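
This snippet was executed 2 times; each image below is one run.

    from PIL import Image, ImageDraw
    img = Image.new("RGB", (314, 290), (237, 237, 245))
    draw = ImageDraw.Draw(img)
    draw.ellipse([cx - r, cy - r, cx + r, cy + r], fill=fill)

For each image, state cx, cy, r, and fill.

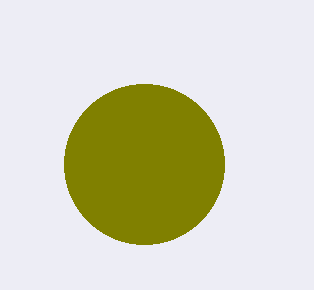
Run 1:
cx = 144, cy = 164, r = 80, fill = 'olive'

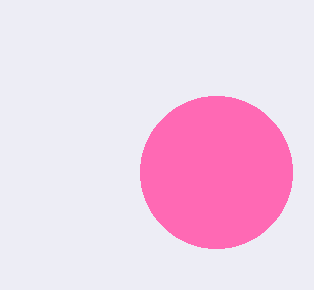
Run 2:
cx = 216, cy = 172, r = 76, fill = 'hotpink'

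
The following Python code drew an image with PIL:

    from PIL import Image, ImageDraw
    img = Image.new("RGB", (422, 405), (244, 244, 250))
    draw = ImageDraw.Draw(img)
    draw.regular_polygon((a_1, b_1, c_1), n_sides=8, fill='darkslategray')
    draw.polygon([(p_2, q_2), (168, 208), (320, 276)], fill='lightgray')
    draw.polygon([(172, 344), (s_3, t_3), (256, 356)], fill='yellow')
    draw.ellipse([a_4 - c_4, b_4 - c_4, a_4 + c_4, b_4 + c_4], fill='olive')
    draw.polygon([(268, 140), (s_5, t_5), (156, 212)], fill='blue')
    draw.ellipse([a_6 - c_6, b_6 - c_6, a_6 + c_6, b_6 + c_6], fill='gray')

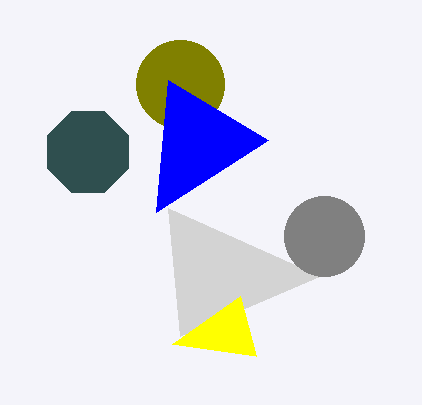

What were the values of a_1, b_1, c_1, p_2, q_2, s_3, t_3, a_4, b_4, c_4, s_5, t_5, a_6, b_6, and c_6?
a_1 = 88; b_1 = 152; c_1 = 44; p_2 = 180; q_2 = 336; s_3 = 240; t_3 = 296; a_4 = 180; b_4 = 84; c_4 = 44; s_5 = 168; t_5 = 80; a_6 = 324; b_6 = 236; c_6 = 40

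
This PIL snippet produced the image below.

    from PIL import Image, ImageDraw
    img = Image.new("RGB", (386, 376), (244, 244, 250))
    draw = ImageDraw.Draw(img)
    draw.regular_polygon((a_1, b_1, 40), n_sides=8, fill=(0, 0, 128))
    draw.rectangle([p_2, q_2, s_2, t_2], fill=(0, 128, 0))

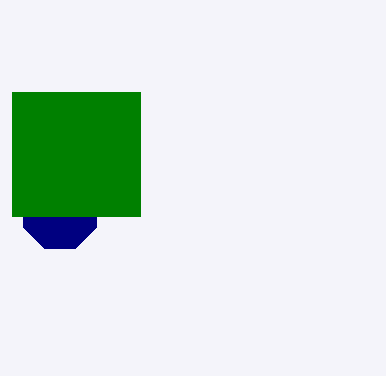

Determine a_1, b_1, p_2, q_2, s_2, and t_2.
a_1 = 60
b_1 = 212
p_2 = 12
q_2 = 92
s_2 = 140
t_2 = 216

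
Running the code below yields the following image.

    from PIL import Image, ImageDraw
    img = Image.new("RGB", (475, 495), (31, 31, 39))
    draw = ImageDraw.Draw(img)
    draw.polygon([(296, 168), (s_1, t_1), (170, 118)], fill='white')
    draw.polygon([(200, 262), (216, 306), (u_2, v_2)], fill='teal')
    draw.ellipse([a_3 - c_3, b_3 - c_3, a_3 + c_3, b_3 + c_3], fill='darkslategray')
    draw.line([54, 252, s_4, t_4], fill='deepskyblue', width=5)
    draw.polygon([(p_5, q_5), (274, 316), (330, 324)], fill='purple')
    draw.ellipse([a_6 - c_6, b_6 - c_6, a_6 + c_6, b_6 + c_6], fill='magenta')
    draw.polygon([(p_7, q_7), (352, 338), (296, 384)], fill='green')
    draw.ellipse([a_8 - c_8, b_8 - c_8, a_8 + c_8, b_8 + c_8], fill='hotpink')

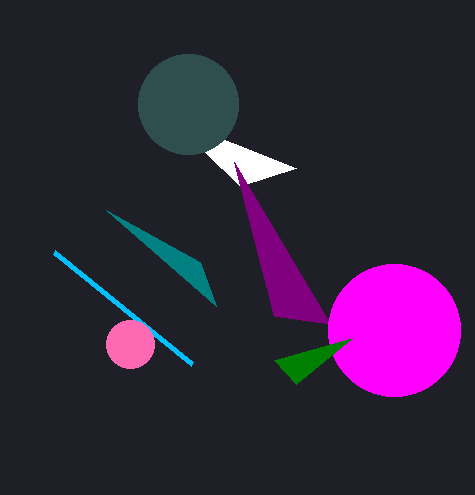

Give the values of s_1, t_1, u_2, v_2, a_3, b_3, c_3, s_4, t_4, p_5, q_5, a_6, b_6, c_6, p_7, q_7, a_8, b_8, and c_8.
s_1 = 240; t_1 = 186; u_2 = 106; v_2 = 210; a_3 = 188; b_3 = 104; c_3 = 50; s_4 = 192; t_4 = 364; p_5 = 234; q_5 = 162; a_6 = 394; b_6 = 330; c_6 = 66; p_7 = 274; q_7 = 360; a_8 = 130; b_8 = 344; c_8 = 24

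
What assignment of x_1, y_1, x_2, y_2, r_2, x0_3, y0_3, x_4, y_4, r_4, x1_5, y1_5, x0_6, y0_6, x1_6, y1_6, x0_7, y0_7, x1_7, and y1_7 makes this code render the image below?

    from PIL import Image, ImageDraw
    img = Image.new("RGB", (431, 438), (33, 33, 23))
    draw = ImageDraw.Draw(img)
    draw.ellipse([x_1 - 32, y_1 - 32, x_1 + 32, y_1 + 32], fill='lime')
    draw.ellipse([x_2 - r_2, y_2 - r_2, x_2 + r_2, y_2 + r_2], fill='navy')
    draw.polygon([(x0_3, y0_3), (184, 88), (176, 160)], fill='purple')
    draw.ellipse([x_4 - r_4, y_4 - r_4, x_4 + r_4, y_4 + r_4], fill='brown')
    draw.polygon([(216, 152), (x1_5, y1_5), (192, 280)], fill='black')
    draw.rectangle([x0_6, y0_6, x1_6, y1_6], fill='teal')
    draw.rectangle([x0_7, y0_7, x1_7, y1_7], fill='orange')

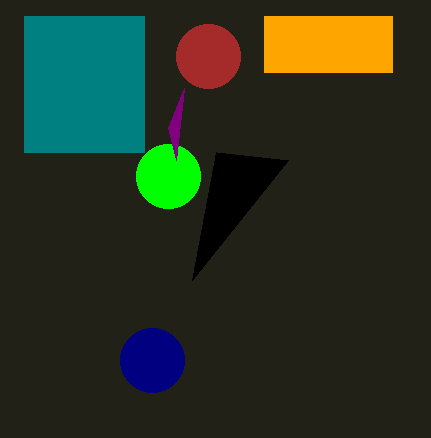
x_1 = 168, y_1 = 176, x_2 = 152, y_2 = 360, r_2 = 32, x0_3 = 168, y0_3 = 128, x_4 = 208, y_4 = 56, r_4 = 32, x1_5 = 288, y1_5 = 160, x0_6 = 24, y0_6 = 16, x1_6 = 144, y1_6 = 152, x0_7 = 264, y0_7 = 16, x1_7 = 392, y1_7 = 72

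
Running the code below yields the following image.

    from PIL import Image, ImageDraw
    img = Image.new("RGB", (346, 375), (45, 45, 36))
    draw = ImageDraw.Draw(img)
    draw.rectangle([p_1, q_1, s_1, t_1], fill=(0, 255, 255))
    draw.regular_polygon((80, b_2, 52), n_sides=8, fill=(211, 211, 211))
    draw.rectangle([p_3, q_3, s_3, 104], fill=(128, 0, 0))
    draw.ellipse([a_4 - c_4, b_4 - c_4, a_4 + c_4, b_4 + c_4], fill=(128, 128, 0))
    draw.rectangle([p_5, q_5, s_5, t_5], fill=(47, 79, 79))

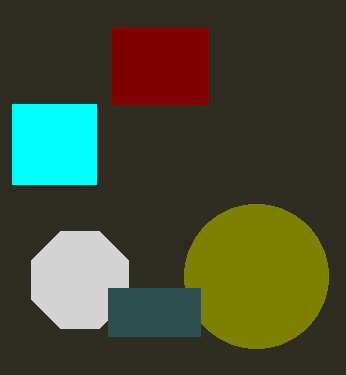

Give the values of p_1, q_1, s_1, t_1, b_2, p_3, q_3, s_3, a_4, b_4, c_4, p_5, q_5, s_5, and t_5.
p_1 = 12
q_1 = 104
s_1 = 96
t_1 = 184
b_2 = 280
p_3 = 112
q_3 = 28
s_3 = 208
a_4 = 256
b_4 = 276
c_4 = 72
p_5 = 108
q_5 = 288
s_5 = 200
t_5 = 336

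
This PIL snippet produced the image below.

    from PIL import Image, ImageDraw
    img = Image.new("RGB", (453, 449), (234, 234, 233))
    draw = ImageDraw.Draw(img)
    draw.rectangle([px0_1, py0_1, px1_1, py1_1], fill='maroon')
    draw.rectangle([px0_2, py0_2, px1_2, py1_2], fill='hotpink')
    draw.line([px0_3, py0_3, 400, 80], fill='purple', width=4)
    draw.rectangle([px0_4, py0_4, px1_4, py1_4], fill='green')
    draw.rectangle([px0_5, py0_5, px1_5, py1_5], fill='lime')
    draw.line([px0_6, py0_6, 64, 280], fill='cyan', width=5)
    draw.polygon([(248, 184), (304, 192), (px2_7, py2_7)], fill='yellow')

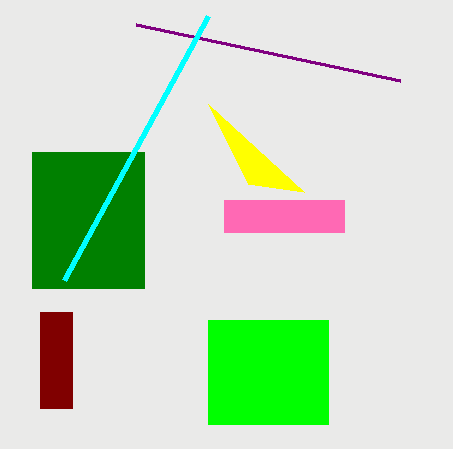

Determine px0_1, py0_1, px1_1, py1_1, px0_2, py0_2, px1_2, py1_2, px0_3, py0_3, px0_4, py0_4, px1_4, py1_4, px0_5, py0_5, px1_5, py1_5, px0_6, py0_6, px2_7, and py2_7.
px0_1 = 40; py0_1 = 312; px1_1 = 72; py1_1 = 408; px0_2 = 224; py0_2 = 200; px1_2 = 344; py1_2 = 232; px0_3 = 136; py0_3 = 24; px0_4 = 32; py0_4 = 152; px1_4 = 144; py1_4 = 288; px0_5 = 208; py0_5 = 320; px1_5 = 328; py1_5 = 424; px0_6 = 208; py0_6 = 16; px2_7 = 208; py2_7 = 104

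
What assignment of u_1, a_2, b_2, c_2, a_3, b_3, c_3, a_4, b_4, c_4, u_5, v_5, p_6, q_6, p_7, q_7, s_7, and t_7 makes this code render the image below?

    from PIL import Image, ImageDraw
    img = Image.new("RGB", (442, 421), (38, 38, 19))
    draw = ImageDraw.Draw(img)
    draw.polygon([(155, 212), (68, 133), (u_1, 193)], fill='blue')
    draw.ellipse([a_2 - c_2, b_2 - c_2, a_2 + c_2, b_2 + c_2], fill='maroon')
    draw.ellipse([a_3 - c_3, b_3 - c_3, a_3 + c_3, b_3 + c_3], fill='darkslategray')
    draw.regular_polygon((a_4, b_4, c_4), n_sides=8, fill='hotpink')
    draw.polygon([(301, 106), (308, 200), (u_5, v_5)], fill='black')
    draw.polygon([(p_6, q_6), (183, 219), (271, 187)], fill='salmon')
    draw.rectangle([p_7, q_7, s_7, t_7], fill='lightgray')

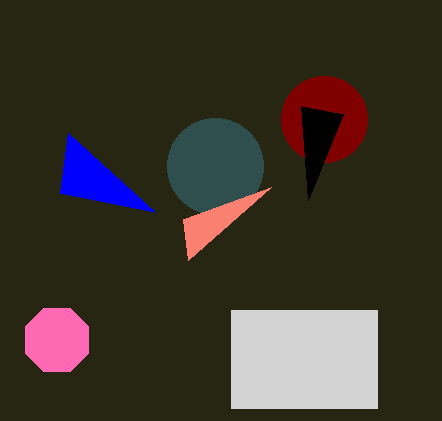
u_1 = 60, a_2 = 324, b_2 = 119, c_2 = 43, a_3 = 215, b_3 = 166, c_3 = 48, a_4 = 57, b_4 = 340, c_4 = 34, u_5 = 343, v_5 = 114, p_6 = 188, q_6 = 260, p_7 = 231, q_7 = 310, s_7 = 377, t_7 = 408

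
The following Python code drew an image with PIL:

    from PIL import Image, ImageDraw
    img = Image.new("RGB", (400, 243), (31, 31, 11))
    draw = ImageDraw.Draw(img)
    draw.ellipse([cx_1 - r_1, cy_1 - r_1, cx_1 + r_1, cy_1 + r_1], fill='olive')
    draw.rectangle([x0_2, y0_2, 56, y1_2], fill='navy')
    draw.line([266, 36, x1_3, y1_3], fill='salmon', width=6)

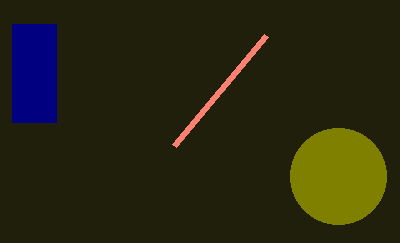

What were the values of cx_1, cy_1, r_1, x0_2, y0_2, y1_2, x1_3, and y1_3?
cx_1 = 338
cy_1 = 176
r_1 = 48
x0_2 = 12
y0_2 = 24
y1_2 = 122
x1_3 = 174
y1_3 = 146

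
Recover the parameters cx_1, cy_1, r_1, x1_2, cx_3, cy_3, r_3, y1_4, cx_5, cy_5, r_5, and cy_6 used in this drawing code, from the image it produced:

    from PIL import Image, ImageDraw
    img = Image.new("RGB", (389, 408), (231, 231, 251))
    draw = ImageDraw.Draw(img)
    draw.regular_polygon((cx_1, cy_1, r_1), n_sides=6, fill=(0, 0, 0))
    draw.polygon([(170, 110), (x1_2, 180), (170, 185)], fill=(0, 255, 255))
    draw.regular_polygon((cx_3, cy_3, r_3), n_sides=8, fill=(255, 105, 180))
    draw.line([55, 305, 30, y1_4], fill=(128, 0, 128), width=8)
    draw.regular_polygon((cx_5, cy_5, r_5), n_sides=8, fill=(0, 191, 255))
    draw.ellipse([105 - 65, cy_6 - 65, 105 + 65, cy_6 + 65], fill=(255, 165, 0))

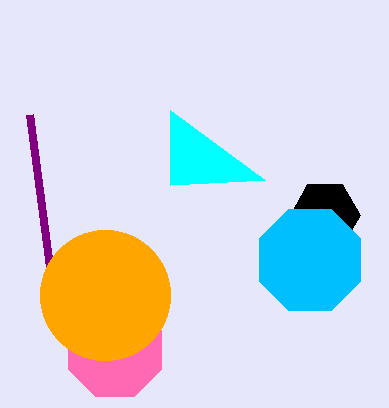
cx_1 = 325, cy_1 = 215, r_1 = 35, x1_2 = 265, cx_3 = 115, cy_3 = 350, r_3 = 50, y1_4 = 115, cx_5 = 310, cy_5 = 260, r_5 = 55, cy_6 = 295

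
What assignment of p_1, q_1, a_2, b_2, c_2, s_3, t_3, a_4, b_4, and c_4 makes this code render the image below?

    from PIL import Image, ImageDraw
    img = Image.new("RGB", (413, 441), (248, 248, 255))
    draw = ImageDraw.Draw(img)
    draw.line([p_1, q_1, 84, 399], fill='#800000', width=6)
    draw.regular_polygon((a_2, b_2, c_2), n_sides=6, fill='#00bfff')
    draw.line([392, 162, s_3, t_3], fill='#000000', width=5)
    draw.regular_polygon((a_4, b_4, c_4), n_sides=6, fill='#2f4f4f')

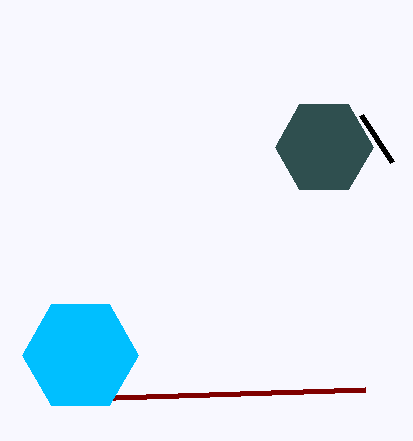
p_1 = 365, q_1 = 390, a_2 = 80, b_2 = 355, c_2 = 58, s_3 = 361, t_3 = 115, a_4 = 324, b_4 = 147, c_4 = 49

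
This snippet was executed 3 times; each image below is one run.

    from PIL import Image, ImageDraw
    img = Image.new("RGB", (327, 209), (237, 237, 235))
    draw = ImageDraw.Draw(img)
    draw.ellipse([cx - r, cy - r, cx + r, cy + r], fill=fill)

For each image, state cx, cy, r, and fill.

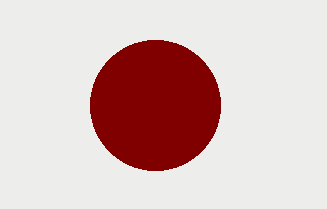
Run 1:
cx = 155, cy = 105, r = 65, fill = 'maroon'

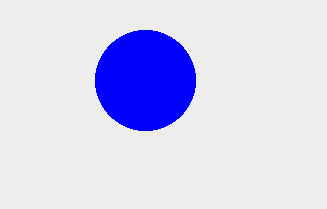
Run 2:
cx = 145; cy = 80; r = 50; fill = 'blue'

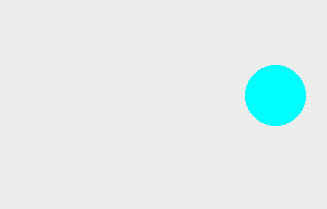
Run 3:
cx = 275; cy = 95; r = 30; fill = 'cyan'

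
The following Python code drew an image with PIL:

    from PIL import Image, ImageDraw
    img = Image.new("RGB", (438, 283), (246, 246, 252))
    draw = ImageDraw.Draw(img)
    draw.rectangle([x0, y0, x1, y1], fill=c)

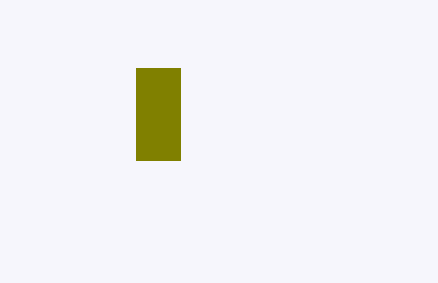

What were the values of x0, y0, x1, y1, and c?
x0 = 136, y0 = 68, x1 = 180, y1 = 160, c = 'olive'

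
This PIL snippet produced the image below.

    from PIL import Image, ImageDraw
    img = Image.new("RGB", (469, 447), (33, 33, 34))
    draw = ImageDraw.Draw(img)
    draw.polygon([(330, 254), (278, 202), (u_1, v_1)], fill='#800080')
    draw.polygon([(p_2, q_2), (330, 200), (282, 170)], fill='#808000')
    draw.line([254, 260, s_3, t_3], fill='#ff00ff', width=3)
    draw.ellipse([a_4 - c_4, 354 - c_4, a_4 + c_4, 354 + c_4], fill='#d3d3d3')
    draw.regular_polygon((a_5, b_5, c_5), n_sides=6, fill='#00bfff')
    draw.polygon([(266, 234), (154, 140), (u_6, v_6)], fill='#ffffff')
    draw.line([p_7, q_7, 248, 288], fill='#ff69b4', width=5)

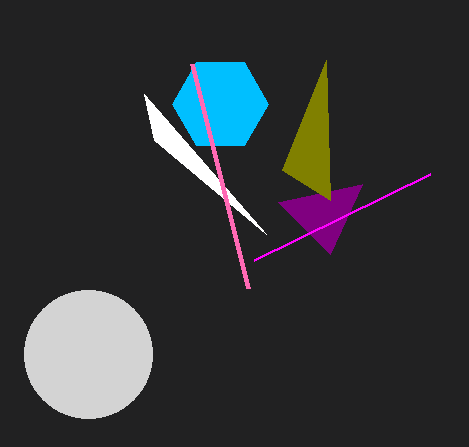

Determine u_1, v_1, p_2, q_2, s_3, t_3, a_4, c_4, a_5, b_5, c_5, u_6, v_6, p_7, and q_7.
u_1 = 362
v_1 = 184
p_2 = 326
q_2 = 60
s_3 = 430
t_3 = 174
a_4 = 88
c_4 = 64
a_5 = 220
b_5 = 104
c_5 = 48
u_6 = 144
v_6 = 94
p_7 = 192
q_7 = 64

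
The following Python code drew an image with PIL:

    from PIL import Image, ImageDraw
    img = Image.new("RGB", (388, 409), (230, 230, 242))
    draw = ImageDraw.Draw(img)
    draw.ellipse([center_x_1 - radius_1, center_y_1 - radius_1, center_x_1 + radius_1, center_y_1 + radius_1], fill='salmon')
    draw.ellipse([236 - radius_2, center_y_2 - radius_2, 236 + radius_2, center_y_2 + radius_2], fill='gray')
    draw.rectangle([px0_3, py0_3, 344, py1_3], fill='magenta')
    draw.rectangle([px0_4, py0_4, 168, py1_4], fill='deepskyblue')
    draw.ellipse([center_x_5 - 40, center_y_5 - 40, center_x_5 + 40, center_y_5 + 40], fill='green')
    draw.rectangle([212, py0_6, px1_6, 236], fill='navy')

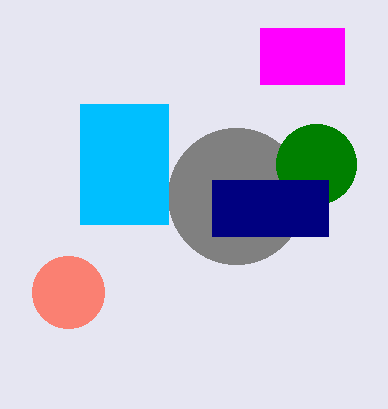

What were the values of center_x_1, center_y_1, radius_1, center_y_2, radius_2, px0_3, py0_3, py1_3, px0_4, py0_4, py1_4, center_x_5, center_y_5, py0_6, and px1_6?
center_x_1 = 68; center_y_1 = 292; radius_1 = 36; center_y_2 = 196; radius_2 = 68; px0_3 = 260; py0_3 = 28; py1_3 = 84; px0_4 = 80; py0_4 = 104; py1_4 = 224; center_x_5 = 316; center_y_5 = 164; py0_6 = 180; px1_6 = 328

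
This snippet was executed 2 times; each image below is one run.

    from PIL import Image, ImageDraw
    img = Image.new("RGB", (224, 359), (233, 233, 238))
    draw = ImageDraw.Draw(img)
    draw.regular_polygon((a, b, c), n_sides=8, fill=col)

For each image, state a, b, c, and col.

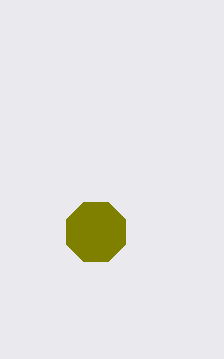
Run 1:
a = 96; b = 232; c = 32; col = 'olive'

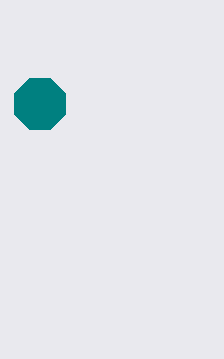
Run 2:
a = 40; b = 104; c = 28; col = 'teal'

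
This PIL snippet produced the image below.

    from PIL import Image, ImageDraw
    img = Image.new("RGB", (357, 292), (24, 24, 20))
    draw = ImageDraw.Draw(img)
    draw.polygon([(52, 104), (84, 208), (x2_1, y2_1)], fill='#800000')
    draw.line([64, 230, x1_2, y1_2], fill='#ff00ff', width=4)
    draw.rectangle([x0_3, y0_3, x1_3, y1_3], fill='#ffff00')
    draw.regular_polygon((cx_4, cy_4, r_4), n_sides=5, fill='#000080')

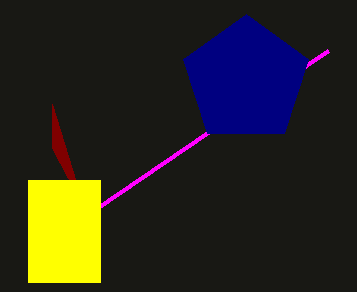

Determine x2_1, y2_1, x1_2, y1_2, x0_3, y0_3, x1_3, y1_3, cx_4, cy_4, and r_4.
x2_1 = 52, y2_1 = 148, x1_2 = 328, y1_2 = 50, x0_3 = 28, y0_3 = 180, x1_3 = 100, y1_3 = 282, cx_4 = 246, cy_4 = 80, r_4 = 66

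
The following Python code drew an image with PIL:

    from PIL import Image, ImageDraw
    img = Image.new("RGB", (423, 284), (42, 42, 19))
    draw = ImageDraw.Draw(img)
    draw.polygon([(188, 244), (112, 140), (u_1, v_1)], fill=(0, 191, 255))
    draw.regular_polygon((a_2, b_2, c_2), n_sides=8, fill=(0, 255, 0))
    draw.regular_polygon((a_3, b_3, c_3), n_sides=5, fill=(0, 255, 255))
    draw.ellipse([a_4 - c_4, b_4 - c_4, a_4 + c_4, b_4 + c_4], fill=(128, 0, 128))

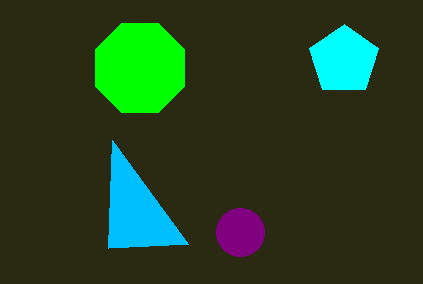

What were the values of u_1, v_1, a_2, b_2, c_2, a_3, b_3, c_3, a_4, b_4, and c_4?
u_1 = 108, v_1 = 248, a_2 = 140, b_2 = 68, c_2 = 48, a_3 = 344, b_3 = 60, c_3 = 36, a_4 = 240, b_4 = 232, c_4 = 24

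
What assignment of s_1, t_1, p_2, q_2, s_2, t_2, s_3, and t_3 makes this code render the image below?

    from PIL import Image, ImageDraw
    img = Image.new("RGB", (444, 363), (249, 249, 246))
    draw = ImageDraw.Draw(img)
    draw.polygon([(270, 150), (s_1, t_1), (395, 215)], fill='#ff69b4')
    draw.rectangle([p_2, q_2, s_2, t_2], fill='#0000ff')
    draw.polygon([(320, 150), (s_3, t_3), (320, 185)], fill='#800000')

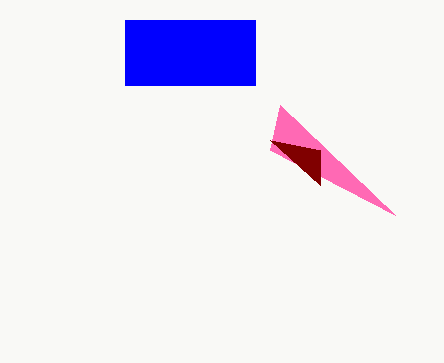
s_1 = 280, t_1 = 105, p_2 = 125, q_2 = 20, s_2 = 255, t_2 = 85, s_3 = 270, t_3 = 140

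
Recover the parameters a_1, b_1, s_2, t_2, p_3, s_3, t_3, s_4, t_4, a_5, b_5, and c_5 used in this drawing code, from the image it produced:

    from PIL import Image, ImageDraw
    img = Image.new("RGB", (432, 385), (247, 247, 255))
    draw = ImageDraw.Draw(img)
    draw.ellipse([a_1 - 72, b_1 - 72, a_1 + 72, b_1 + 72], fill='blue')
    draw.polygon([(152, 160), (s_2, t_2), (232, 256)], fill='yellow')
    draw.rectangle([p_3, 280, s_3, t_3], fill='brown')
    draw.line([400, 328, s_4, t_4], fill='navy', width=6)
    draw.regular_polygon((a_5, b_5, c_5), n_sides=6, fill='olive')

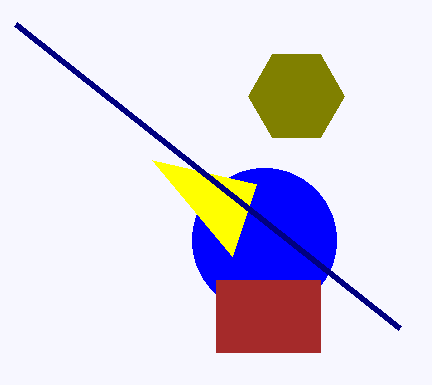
a_1 = 264; b_1 = 240; s_2 = 256; t_2 = 184; p_3 = 216; s_3 = 320; t_3 = 352; s_4 = 16; t_4 = 24; a_5 = 296; b_5 = 96; c_5 = 48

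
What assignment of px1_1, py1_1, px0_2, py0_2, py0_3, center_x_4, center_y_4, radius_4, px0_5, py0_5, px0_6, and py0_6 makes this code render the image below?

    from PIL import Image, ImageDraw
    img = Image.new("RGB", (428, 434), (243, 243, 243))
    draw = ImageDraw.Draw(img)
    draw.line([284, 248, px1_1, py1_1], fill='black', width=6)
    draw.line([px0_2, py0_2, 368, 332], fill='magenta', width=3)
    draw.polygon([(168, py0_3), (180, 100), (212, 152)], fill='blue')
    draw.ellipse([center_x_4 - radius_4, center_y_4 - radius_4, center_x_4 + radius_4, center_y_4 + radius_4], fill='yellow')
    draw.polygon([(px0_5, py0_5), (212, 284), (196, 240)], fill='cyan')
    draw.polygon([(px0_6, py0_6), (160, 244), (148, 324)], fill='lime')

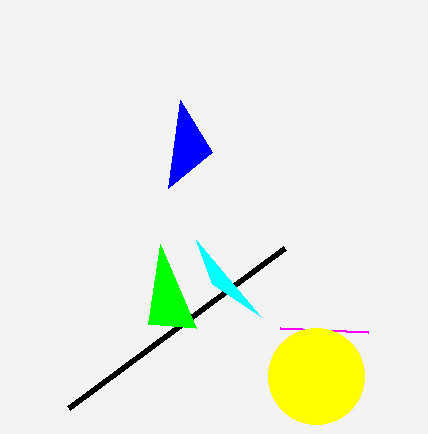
px1_1 = 68
py1_1 = 408
px0_2 = 280
py0_2 = 328
py0_3 = 188
center_x_4 = 316
center_y_4 = 376
radius_4 = 48
px0_5 = 260
py0_5 = 316
px0_6 = 196
py0_6 = 328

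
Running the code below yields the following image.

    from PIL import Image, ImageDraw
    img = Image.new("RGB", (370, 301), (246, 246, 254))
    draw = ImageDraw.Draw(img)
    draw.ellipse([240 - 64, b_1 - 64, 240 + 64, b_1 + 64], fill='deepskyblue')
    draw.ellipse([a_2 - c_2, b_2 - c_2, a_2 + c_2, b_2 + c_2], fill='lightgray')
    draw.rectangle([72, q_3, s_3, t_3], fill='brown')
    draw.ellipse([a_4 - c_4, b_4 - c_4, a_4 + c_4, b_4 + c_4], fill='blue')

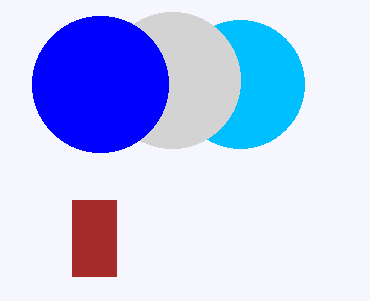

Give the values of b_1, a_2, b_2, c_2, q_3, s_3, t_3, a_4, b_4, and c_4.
b_1 = 84; a_2 = 172; b_2 = 80; c_2 = 68; q_3 = 200; s_3 = 116; t_3 = 276; a_4 = 100; b_4 = 84; c_4 = 68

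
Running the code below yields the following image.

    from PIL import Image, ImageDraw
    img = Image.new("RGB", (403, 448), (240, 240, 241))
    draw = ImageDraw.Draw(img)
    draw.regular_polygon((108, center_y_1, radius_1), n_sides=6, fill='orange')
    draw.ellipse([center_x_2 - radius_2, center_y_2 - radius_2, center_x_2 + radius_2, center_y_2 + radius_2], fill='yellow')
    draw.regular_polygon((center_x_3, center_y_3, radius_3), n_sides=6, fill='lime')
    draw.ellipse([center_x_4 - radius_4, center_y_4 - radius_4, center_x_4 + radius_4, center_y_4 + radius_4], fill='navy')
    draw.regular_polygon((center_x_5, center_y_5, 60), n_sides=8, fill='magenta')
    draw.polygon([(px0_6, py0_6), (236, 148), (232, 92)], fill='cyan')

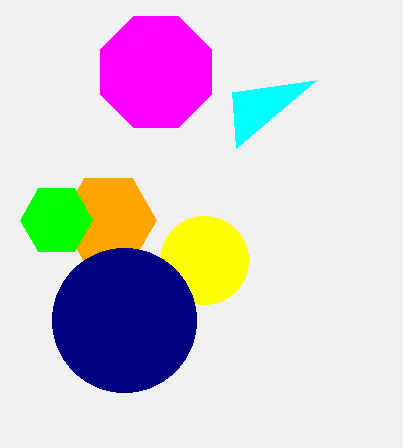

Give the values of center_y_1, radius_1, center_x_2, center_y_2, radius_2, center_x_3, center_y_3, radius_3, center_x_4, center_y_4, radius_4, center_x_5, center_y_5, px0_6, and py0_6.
center_y_1 = 220
radius_1 = 48
center_x_2 = 204
center_y_2 = 260
radius_2 = 44
center_x_3 = 56
center_y_3 = 220
radius_3 = 36
center_x_4 = 124
center_y_4 = 320
radius_4 = 72
center_x_5 = 156
center_y_5 = 72
px0_6 = 316
py0_6 = 80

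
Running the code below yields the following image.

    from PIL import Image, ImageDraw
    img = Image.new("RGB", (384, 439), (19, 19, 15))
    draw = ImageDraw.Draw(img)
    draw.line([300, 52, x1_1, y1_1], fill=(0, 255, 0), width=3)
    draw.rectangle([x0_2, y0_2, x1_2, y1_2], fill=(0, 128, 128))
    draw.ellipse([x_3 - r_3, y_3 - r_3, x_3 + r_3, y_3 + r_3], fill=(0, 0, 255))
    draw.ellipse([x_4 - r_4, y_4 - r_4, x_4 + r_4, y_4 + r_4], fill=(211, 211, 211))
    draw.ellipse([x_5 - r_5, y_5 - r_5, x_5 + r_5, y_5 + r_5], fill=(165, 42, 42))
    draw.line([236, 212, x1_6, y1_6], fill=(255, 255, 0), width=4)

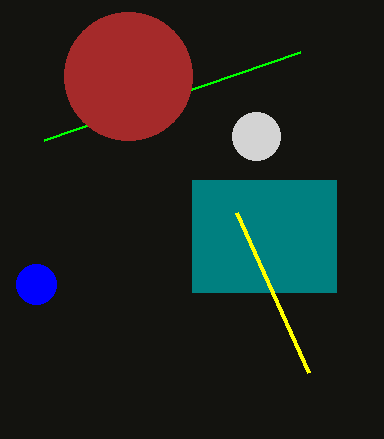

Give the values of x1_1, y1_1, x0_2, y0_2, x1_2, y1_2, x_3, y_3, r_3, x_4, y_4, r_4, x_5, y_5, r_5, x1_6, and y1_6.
x1_1 = 44
y1_1 = 140
x0_2 = 192
y0_2 = 180
x1_2 = 336
y1_2 = 292
x_3 = 36
y_3 = 284
r_3 = 20
x_4 = 256
y_4 = 136
r_4 = 24
x_5 = 128
y_5 = 76
r_5 = 64
x1_6 = 308
y1_6 = 372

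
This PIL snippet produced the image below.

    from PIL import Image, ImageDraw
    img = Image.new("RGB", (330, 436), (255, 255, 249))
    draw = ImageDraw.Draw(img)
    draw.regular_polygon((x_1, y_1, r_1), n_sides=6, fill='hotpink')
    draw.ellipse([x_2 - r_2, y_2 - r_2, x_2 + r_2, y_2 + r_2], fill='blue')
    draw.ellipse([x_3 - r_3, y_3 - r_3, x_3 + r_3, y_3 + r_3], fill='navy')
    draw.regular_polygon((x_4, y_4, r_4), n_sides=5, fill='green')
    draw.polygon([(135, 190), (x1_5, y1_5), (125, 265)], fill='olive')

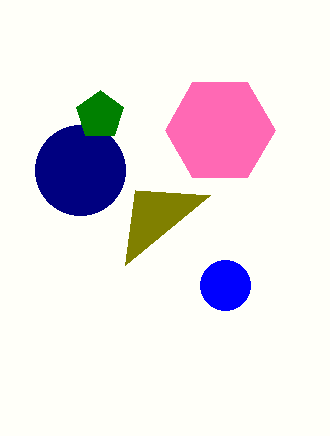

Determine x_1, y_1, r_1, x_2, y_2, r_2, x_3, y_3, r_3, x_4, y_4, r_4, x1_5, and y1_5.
x_1 = 220, y_1 = 130, r_1 = 55, x_2 = 225, y_2 = 285, r_2 = 25, x_3 = 80, y_3 = 170, r_3 = 45, x_4 = 100, y_4 = 115, r_4 = 25, x1_5 = 210, y1_5 = 195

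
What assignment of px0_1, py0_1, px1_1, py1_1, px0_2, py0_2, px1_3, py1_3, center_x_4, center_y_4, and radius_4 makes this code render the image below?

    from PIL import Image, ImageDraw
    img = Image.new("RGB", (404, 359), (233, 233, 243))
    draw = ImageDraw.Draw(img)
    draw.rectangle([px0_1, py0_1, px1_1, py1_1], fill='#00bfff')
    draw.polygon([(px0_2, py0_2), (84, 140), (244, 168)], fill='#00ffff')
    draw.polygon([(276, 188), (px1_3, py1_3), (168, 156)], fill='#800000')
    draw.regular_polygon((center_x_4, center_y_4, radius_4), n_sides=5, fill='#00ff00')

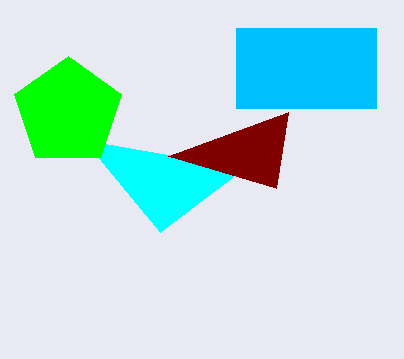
px0_1 = 236, py0_1 = 28, px1_1 = 376, py1_1 = 108, px0_2 = 160, py0_2 = 232, px1_3 = 288, py1_3 = 112, center_x_4 = 68, center_y_4 = 112, radius_4 = 56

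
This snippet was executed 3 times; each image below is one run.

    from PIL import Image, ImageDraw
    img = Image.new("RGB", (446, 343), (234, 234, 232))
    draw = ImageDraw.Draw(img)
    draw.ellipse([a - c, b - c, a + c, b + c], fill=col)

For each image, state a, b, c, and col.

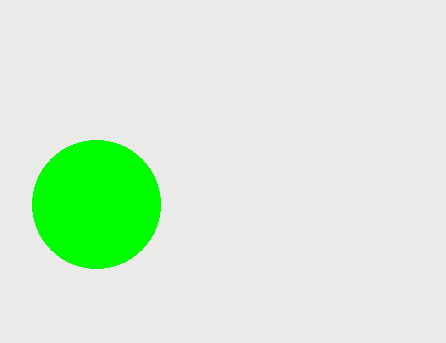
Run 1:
a = 96; b = 204; c = 64; col = 'lime'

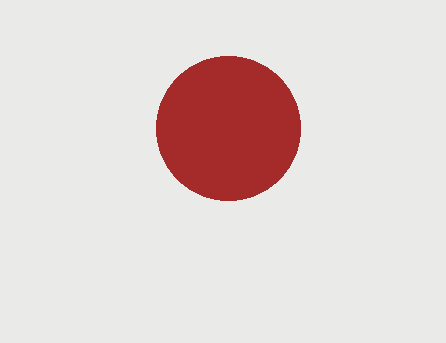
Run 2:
a = 228, b = 128, c = 72, col = 'brown'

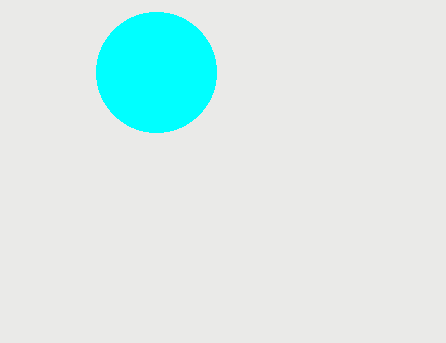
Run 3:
a = 156
b = 72
c = 60
col = 'cyan'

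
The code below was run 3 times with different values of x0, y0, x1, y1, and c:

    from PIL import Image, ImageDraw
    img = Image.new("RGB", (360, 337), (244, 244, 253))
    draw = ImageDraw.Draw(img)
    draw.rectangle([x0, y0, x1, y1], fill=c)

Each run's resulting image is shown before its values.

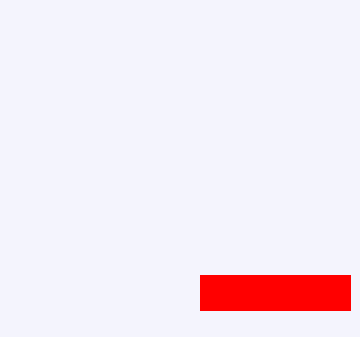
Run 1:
x0 = 200; y0 = 275; x1 = 350; y1 = 310; c = 'red'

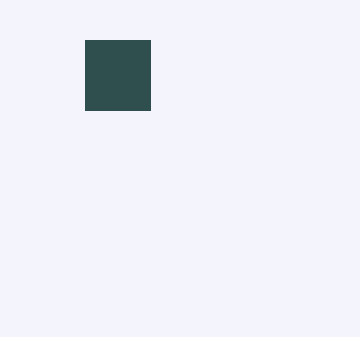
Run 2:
x0 = 85; y0 = 40; x1 = 150; y1 = 110; c = 'darkslategray'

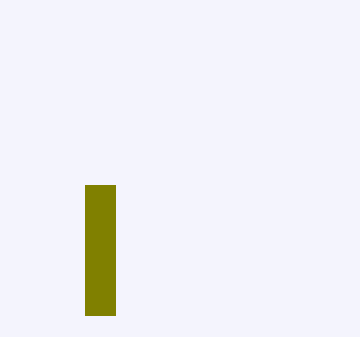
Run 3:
x0 = 85
y0 = 185
x1 = 115
y1 = 315
c = 'olive'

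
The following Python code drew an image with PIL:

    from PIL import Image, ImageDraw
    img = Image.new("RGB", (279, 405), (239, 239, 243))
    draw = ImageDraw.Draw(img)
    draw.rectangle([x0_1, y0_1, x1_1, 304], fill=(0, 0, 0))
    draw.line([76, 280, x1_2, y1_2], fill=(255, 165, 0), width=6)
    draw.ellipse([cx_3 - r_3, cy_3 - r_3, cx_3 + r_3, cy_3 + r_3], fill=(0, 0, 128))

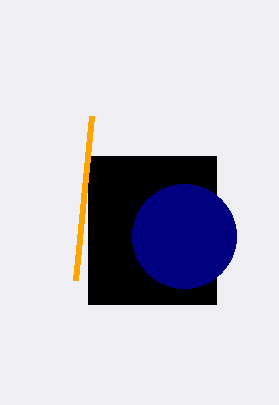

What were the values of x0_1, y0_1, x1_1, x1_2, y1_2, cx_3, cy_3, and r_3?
x0_1 = 88; y0_1 = 156; x1_1 = 216; x1_2 = 92; y1_2 = 116; cx_3 = 184; cy_3 = 236; r_3 = 52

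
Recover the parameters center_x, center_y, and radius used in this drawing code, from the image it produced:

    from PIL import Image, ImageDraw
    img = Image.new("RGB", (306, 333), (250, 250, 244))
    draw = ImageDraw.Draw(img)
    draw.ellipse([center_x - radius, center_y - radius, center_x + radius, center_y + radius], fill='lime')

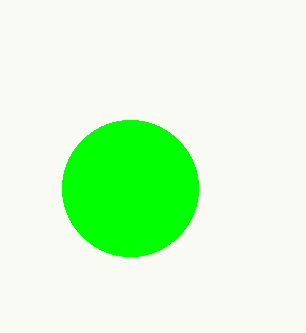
center_x = 130, center_y = 188, radius = 68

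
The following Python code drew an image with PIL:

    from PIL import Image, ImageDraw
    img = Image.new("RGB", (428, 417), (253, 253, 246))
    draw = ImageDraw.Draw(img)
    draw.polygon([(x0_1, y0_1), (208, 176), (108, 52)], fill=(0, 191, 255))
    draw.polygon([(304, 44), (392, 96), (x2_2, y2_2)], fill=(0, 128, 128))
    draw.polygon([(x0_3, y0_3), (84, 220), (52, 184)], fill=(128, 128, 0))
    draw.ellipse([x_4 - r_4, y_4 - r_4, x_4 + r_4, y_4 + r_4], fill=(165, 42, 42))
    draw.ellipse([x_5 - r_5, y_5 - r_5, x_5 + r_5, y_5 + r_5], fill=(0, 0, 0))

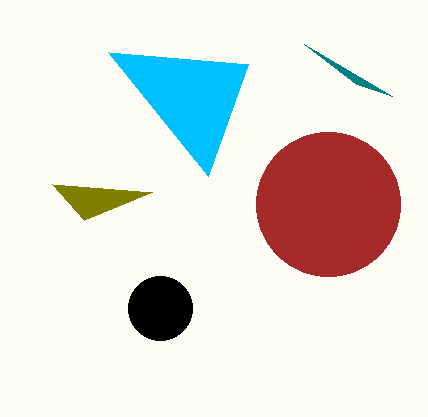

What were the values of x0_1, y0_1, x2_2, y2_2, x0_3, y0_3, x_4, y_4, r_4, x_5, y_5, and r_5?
x0_1 = 248
y0_1 = 64
x2_2 = 356
y2_2 = 84
x0_3 = 152
y0_3 = 192
x_4 = 328
y_4 = 204
r_4 = 72
x_5 = 160
y_5 = 308
r_5 = 32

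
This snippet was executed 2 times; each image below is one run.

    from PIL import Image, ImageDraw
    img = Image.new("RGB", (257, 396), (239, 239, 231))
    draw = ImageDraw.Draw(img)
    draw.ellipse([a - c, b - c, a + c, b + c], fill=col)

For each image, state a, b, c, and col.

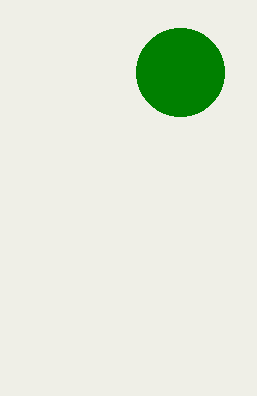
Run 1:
a = 180; b = 72; c = 44; col = 'green'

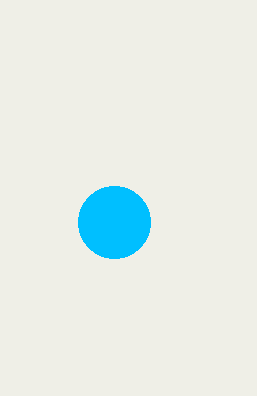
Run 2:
a = 114; b = 222; c = 36; col = 'deepskyblue'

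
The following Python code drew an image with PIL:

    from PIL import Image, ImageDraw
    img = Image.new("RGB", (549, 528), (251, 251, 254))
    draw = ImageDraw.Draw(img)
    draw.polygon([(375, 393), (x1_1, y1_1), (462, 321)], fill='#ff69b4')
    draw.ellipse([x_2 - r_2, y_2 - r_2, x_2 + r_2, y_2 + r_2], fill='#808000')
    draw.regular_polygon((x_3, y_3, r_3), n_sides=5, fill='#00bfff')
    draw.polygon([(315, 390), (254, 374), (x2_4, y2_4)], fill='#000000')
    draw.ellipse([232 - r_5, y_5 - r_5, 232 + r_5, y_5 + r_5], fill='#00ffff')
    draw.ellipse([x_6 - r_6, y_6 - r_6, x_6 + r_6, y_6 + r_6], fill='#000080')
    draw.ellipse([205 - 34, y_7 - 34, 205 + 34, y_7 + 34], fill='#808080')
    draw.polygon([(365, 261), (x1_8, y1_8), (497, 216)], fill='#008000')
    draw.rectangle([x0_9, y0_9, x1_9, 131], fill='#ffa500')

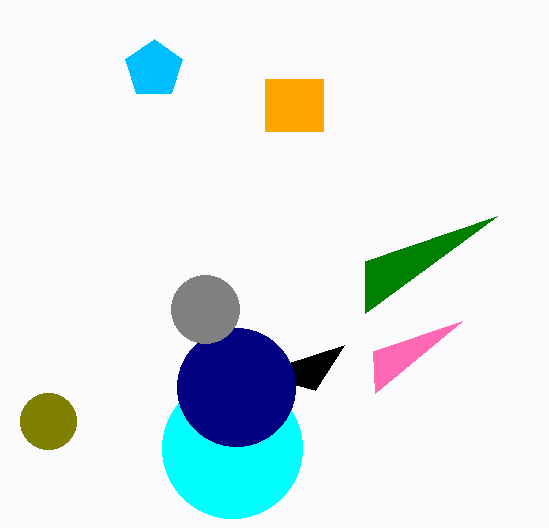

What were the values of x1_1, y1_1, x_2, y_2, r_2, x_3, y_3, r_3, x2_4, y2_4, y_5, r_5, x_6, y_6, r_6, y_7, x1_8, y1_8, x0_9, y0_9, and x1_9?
x1_1 = 373; y1_1 = 351; x_2 = 48; y_2 = 421; r_2 = 28; x_3 = 154; y_3 = 69; r_3 = 30; x2_4 = 344; y2_4 = 345; y_5 = 448; r_5 = 70; x_6 = 236; y_6 = 387; r_6 = 59; y_7 = 309; x1_8 = 365; y1_8 = 313; x0_9 = 265; y0_9 = 79; x1_9 = 323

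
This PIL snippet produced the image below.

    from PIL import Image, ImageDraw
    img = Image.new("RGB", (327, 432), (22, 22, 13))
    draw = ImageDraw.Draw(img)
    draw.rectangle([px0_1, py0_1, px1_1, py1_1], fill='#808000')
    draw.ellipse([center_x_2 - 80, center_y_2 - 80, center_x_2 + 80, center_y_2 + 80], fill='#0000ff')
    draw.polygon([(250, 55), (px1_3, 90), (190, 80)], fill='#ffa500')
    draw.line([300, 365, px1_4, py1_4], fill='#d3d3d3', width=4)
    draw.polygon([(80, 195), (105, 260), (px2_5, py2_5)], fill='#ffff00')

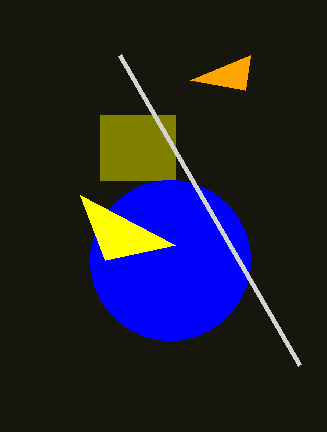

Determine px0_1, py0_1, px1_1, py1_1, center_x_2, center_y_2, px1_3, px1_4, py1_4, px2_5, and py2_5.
px0_1 = 100, py0_1 = 115, px1_1 = 175, py1_1 = 180, center_x_2 = 170, center_y_2 = 260, px1_3 = 245, px1_4 = 120, py1_4 = 55, px2_5 = 175, py2_5 = 245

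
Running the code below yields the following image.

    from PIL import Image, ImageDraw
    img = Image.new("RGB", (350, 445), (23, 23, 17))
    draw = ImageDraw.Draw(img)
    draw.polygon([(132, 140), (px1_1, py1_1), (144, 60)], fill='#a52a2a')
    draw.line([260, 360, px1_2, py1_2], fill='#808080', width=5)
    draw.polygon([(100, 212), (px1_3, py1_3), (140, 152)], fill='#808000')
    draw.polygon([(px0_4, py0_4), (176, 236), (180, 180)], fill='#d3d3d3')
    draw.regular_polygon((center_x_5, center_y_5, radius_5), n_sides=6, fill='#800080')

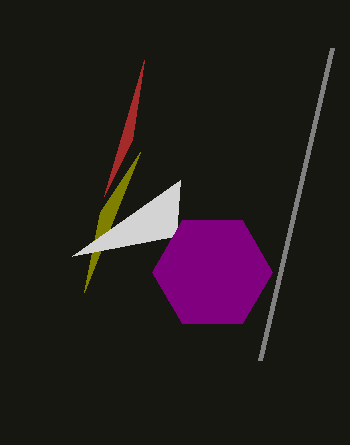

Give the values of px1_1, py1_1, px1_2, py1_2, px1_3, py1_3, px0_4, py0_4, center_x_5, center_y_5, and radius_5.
px1_1 = 104
py1_1 = 196
px1_2 = 332
py1_2 = 48
px1_3 = 84
py1_3 = 292
px0_4 = 72
py0_4 = 256
center_x_5 = 212
center_y_5 = 272
radius_5 = 60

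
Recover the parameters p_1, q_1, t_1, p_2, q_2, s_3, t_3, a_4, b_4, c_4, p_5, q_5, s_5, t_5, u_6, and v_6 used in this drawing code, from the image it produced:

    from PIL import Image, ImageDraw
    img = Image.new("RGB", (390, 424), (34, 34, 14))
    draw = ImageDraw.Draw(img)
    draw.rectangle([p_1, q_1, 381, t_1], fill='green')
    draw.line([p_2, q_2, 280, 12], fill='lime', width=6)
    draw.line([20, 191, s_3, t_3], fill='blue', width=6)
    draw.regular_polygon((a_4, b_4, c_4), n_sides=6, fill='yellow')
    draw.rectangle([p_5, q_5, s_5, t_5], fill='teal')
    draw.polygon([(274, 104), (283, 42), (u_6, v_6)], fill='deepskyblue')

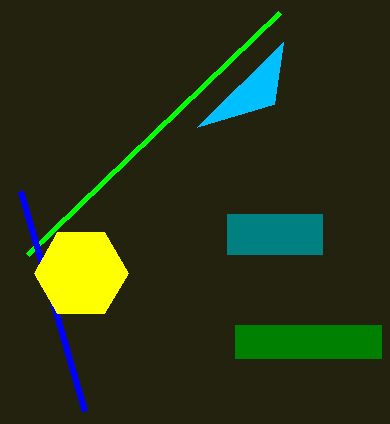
p_1 = 235
q_1 = 325
t_1 = 358
p_2 = 28
q_2 = 254
s_3 = 84
t_3 = 411
a_4 = 81
b_4 = 273
c_4 = 47
p_5 = 227
q_5 = 214
s_5 = 322
t_5 = 254
u_6 = 197
v_6 = 127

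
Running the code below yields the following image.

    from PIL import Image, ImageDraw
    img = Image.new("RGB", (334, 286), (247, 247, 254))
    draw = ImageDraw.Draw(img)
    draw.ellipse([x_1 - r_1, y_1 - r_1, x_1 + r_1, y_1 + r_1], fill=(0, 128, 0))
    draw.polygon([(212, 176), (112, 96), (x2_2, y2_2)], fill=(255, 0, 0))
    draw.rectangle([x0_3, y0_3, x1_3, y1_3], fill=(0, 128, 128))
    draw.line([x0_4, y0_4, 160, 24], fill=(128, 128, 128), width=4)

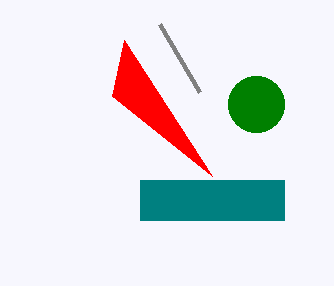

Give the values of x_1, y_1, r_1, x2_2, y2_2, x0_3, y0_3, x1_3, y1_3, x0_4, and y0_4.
x_1 = 256; y_1 = 104; r_1 = 28; x2_2 = 124; y2_2 = 40; x0_3 = 140; y0_3 = 180; x1_3 = 284; y1_3 = 220; x0_4 = 200; y0_4 = 92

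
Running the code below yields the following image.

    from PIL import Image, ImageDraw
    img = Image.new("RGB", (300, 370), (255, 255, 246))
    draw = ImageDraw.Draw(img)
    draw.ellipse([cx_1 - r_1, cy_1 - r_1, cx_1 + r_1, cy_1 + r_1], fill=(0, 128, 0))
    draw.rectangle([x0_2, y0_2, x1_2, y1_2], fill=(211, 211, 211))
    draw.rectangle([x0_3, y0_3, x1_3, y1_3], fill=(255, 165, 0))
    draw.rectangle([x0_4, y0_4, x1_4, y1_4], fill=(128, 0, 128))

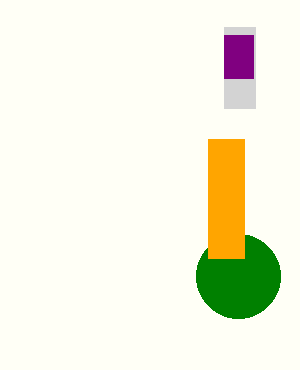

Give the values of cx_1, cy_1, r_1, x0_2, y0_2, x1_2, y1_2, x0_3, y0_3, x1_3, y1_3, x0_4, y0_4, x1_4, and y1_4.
cx_1 = 238; cy_1 = 276; r_1 = 42; x0_2 = 224; y0_2 = 27; x1_2 = 255; y1_2 = 108; x0_3 = 208; y0_3 = 139; x1_3 = 244; y1_3 = 258; x0_4 = 224; y0_4 = 35; x1_4 = 253; y1_4 = 78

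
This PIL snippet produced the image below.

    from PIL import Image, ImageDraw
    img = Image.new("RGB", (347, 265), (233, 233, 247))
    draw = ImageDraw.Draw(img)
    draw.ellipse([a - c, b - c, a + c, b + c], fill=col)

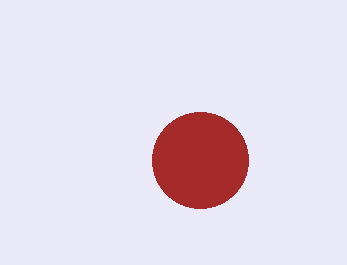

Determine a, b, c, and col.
a = 200
b = 160
c = 48
col = 'brown'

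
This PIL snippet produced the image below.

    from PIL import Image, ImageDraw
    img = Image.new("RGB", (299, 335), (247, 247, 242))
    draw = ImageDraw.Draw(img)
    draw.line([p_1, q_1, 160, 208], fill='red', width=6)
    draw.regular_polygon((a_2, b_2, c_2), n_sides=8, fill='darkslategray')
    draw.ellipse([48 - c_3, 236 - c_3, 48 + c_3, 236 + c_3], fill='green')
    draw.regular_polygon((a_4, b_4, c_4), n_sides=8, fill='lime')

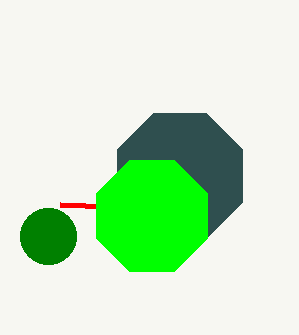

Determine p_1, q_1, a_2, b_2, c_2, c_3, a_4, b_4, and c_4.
p_1 = 60
q_1 = 204
a_2 = 180
b_2 = 176
c_2 = 68
c_3 = 28
a_4 = 152
b_4 = 216
c_4 = 60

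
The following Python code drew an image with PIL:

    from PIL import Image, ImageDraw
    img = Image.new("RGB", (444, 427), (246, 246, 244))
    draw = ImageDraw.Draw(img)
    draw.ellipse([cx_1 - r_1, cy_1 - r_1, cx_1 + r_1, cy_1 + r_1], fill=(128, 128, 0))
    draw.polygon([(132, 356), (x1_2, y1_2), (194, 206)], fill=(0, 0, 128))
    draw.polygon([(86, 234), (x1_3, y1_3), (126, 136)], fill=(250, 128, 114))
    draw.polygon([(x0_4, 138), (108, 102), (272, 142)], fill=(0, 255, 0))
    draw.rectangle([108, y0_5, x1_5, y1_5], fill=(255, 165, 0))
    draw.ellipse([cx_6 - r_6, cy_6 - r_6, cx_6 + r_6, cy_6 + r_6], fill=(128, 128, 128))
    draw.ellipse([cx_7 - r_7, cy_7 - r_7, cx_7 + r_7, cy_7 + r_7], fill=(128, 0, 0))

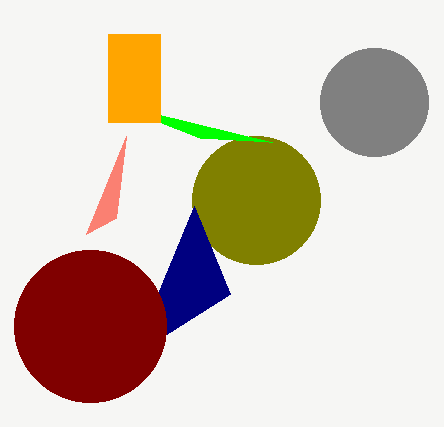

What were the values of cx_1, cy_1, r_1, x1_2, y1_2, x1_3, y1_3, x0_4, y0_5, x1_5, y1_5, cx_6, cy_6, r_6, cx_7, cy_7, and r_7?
cx_1 = 256; cy_1 = 200; r_1 = 64; x1_2 = 230; y1_2 = 294; x1_3 = 116; y1_3 = 218; x0_4 = 200; y0_5 = 34; x1_5 = 160; y1_5 = 122; cx_6 = 374; cy_6 = 102; r_6 = 54; cx_7 = 90; cy_7 = 326; r_7 = 76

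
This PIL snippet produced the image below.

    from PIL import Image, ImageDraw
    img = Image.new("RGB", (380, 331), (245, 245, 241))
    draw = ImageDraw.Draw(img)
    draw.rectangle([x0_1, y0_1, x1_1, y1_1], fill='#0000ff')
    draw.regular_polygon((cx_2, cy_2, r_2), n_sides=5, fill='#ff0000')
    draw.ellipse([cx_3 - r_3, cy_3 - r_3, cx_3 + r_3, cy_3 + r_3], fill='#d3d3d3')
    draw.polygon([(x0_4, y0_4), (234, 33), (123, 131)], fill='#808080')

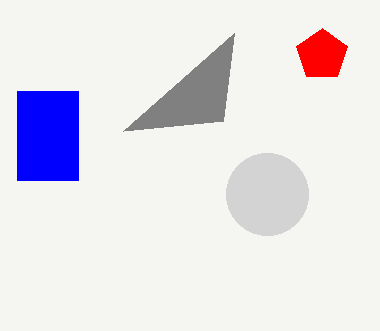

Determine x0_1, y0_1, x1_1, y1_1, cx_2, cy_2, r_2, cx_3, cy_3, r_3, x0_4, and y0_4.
x0_1 = 17; y0_1 = 91; x1_1 = 78; y1_1 = 180; cx_2 = 322; cy_2 = 55; r_2 = 27; cx_3 = 267; cy_3 = 194; r_3 = 41; x0_4 = 223; y0_4 = 121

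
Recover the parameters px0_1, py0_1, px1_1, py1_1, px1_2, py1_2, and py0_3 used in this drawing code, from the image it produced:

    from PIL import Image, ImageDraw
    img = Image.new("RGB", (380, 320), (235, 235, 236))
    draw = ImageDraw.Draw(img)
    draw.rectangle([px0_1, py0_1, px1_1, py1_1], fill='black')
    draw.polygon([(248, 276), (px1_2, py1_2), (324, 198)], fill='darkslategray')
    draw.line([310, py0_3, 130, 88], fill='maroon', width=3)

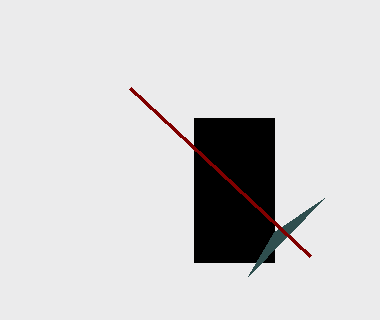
px0_1 = 194, py0_1 = 118, px1_1 = 274, py1_1 = 262, px1_2 = 274, py1_2 = 232, py0_3 = 256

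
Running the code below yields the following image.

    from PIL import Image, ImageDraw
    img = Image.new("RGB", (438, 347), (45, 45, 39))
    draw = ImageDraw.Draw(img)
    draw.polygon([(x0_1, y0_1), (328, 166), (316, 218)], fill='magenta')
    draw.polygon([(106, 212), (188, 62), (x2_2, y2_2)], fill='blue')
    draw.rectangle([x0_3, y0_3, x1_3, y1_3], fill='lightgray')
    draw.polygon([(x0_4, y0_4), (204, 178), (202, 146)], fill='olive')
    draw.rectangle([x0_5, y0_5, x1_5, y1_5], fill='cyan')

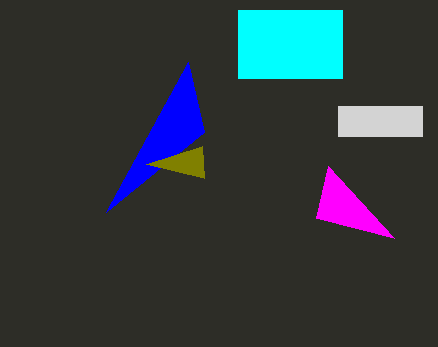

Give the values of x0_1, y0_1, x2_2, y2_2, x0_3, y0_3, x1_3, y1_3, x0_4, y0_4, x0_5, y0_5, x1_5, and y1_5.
x0_1 = 394
y0_1 = 238
x2_2 = 204
y2_2 = 132
x0_3 = 338
y0_3 = 106
x1_3 = 422
y1_3 = 136
x0_4 = 146
y0_4 = 164
x0_5 = 238
y0_5 = 10
x1_5 = 342
y1_5 = 78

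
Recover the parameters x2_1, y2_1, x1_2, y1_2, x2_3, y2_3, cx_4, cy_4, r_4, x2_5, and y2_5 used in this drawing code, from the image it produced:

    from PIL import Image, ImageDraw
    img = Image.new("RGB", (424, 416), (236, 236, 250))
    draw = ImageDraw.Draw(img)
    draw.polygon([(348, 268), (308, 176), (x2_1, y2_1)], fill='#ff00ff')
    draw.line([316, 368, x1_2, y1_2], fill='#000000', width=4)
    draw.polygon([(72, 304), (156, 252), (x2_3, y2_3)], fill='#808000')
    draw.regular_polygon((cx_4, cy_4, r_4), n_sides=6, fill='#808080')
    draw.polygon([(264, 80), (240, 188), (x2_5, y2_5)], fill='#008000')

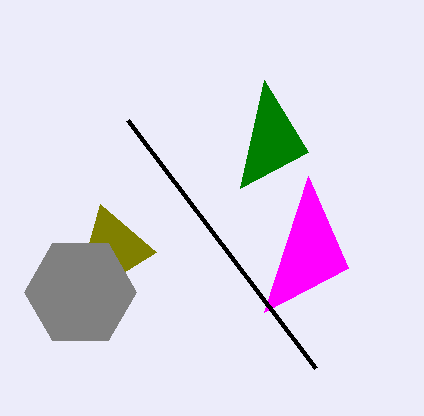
x2_1 = 264, y2_1 = 312, x1_2 = 128, y1_2 = 120, x2_3 = 100, y2_3 = 204, cx_4 = 80, cy_4 = 292, r_4 = 56, x2_5 = 308, y2_5 = 152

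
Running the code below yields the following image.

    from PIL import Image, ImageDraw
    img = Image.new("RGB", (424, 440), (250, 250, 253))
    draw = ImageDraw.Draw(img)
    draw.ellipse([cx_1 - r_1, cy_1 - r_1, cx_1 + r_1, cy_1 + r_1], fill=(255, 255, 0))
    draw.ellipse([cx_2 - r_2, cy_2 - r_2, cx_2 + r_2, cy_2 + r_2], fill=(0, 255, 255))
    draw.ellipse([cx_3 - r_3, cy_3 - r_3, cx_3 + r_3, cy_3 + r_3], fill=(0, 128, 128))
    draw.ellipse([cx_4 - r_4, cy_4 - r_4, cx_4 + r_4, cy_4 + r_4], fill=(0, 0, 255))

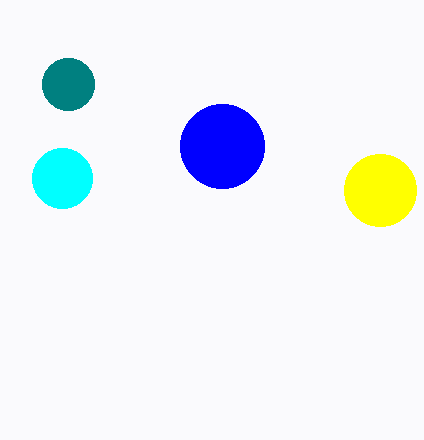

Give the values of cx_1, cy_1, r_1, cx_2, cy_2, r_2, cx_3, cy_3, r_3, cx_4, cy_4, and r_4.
cx_1 = 380, cy_1 = 190, r_1 = 36, cx_2 = 62, cy_2 = 178, r_2 = 30, cx_3 = 68, cy_3 = 84, r_3 = 26, cx_4 = 222, cy_4 = 146, r_4 = 42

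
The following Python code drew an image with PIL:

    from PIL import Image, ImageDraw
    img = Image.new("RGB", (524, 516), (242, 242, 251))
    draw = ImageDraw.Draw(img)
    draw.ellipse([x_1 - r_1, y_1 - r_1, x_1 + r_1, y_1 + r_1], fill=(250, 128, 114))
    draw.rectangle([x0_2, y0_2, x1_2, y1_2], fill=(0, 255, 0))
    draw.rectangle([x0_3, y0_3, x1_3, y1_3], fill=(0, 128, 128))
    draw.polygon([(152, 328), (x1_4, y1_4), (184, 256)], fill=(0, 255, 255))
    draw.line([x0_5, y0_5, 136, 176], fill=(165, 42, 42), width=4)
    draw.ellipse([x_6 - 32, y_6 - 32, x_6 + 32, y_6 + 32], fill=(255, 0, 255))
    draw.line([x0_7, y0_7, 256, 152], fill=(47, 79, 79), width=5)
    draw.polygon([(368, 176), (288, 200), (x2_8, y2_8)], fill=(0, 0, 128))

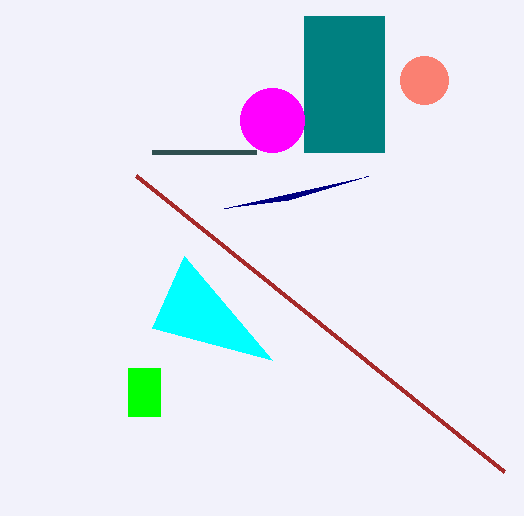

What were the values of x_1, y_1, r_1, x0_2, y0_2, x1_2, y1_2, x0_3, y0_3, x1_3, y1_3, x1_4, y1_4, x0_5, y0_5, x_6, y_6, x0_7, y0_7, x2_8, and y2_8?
x_1 = 424; y_1 = 80; r_1 = 24; x0_2 = 128; y0_2 = 368; x1_2 = 160; y1_2 = 416; x0_3 = 304; y0_3 = 16; x1_3 = 384; y1_3 = 152; x1_4 = 272; y1_4 = 360; x0_5 = 504; y0_5 = 472; x_6 = 272; y_6 = 120; x0_7 = 152; y0_7 = 152; x2_8 = 224; y2_8 = 208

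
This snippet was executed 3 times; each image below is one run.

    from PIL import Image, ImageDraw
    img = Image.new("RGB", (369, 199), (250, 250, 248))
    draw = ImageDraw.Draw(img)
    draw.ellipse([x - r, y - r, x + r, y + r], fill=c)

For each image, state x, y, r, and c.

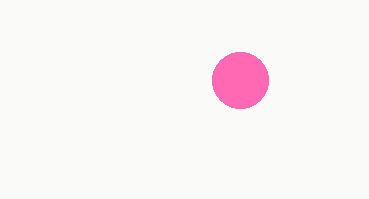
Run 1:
x = 240; y = 80; r = 28; c = 'hotpink'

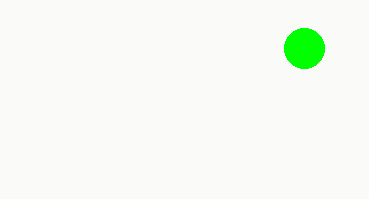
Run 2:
x = 304; y = 48; r = 20; c = 'lime'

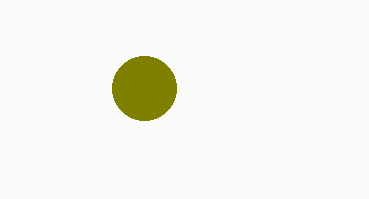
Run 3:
x = 144
y = 88
r = 32
c = 'olive'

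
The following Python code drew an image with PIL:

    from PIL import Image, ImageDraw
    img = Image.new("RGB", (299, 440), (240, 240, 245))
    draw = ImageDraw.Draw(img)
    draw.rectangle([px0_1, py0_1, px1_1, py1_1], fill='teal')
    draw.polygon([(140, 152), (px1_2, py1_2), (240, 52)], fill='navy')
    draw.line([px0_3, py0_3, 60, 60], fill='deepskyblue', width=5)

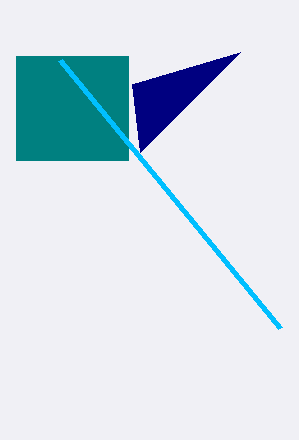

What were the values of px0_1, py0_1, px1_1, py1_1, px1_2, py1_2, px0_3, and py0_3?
px0_1 = 16
py0_1 = 56
px1_1 = 128
py1_1 = 160
px1_2 = 132
py1_2 = 84
px0_3 = 280
py0_3 = 328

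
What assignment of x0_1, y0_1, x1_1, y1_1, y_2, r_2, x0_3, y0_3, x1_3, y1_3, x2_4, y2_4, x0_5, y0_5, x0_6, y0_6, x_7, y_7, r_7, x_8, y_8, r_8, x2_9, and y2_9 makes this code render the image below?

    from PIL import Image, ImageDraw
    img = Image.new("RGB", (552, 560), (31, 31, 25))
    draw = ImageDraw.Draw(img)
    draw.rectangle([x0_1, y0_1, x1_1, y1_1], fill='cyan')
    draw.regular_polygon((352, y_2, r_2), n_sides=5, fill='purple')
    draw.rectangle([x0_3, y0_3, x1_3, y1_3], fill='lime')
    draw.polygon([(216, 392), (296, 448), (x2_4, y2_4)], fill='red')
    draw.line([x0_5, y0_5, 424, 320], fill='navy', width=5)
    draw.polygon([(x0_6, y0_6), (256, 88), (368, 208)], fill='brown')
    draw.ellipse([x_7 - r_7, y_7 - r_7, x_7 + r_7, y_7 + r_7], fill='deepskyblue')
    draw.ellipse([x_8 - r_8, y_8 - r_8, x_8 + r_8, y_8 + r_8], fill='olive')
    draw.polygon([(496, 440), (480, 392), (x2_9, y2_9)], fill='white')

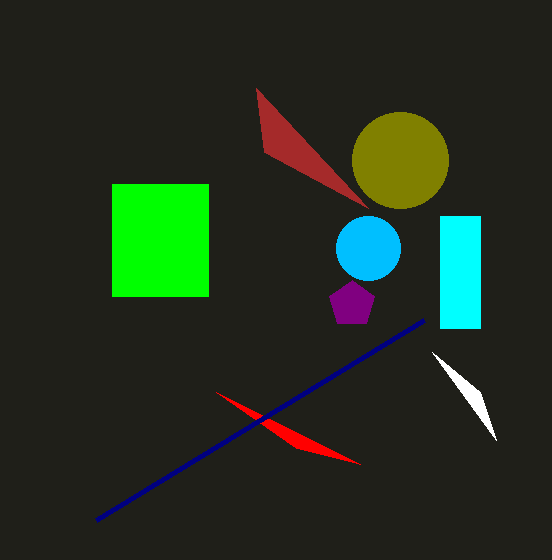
x0_1 = 440
y0_1 = 216
x1_1 = 480
y1_1 = 328
y_2 = 304
r_2 = 24
x0_3 = 112
y0_3 = 184
x1_3 = 208
y1_3 = 296
x2_4 = 360
y2_4 = 464
x0_5 = 96
y0_5 = 520
x0_6 = 264
y0_6 = 152
x_7 = 368
y_7 = 248
r_7 = 32
x_8 = 400
y_8 = 160
r_8 = 48
x2_9 = 432
y2_9 = 352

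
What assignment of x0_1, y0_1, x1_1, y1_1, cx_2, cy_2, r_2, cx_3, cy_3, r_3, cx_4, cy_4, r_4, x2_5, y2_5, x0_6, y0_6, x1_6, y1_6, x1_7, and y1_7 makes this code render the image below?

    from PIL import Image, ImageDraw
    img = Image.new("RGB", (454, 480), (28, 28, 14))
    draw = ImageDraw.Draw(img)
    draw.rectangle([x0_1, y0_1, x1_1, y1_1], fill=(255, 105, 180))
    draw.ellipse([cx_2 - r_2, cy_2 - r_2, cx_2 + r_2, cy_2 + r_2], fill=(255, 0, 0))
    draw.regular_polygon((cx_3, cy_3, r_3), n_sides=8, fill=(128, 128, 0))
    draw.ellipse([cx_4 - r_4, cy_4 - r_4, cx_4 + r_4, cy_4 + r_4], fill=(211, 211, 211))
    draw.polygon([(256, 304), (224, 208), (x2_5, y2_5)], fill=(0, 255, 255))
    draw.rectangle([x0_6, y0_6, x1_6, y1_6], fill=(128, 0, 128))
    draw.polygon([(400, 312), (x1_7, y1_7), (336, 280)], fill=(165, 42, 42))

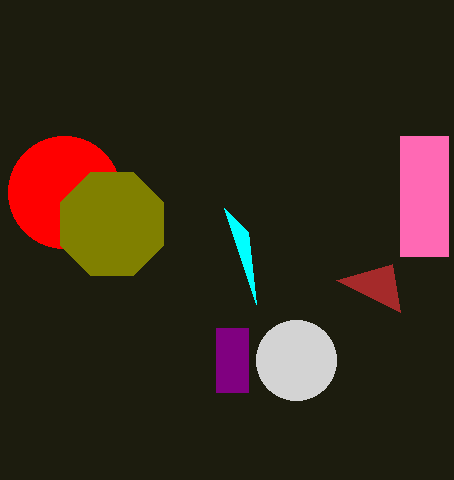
x0_1 = 400; y0_1 = 136; x1_1 = 448; y1_1 = 256; cx_2 = 64; cy_2 = 192; r_2 = 56; cx_3 = 112; cy_3 = 224; r_3 = 56; cx_4 = 296; cy_4 = 360; r_4 = 40; x2_5 = 248; y2_5 = 232; x0_6 = 216; y0_6 = 328; x1_6 = 248; y1_6 = 392; x1_7 = 392; y1_7 = 264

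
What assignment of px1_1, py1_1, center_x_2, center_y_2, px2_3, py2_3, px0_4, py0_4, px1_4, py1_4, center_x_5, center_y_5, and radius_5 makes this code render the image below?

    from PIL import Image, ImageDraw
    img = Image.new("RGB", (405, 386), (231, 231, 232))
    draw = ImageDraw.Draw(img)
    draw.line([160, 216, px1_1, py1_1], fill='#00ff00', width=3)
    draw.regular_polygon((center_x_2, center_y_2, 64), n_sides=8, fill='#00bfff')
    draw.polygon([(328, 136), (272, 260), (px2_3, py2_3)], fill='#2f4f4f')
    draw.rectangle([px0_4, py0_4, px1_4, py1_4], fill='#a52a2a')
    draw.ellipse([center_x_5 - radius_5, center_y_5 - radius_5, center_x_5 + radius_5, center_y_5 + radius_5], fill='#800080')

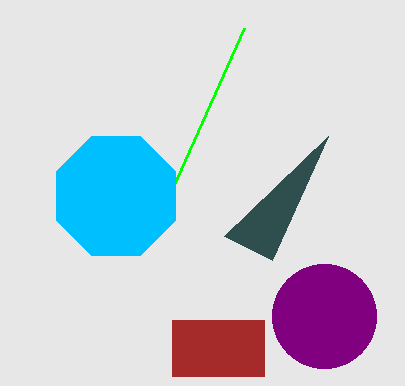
px1_1 = 244, py1_1 = 28, center_x_2 = 116, center_y_2 = 196, px2_3 = 224, py2_3 = 236, px0_4 = 172, py0_4 = 320, px1_4 = 264, py1_4 = 376, center_x_5 = 324, center_y_5 = 316, radius_5 = 52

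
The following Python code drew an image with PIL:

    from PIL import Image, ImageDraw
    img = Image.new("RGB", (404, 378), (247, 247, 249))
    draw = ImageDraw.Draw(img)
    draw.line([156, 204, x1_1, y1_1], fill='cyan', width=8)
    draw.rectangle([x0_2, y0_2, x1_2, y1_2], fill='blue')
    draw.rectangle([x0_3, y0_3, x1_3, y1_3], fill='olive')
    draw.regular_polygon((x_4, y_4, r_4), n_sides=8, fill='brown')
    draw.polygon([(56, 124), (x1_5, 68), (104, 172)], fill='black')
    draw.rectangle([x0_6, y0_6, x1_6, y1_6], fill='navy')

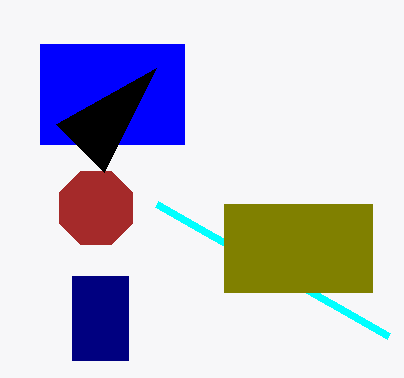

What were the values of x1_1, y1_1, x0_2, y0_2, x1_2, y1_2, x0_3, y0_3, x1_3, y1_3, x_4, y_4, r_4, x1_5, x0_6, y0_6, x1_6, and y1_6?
x1_1 = 388
y1_1 = 336
x0_2 = 40
y0_2 = 44
x1_2 = 184
y1_2 = 144
x0_3 = 224
y0_3 = 204
x1_3 = 372
y1_3 = 292
x_4 = 96
y_4 = 208
r_4 = 40
x1_5 = 156
x0_6 = 72
y0_6 = 276
x1_6 = 128
y1_6 = 360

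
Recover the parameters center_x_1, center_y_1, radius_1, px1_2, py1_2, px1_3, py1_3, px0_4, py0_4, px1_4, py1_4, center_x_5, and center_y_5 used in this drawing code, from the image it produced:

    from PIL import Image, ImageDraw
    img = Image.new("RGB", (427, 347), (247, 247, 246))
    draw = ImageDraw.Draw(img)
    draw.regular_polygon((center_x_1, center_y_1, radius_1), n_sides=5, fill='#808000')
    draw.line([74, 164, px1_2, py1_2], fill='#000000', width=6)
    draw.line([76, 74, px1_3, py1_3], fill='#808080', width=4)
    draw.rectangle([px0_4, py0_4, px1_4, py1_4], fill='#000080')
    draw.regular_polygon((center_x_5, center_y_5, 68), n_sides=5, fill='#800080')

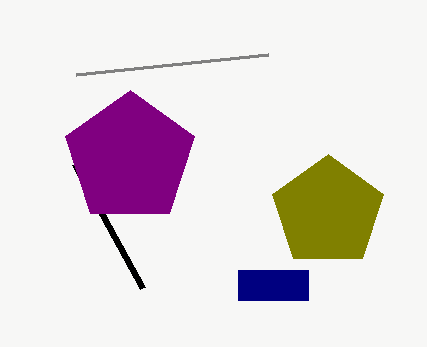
center_x_1 = 328; center_y_1 = 212; radius_1 = 58; px1_2 = 142; py1_2 = 288; px1_3 = 268; py1_3 = 54; px0_4 = 238; py0_4 = 270; px1_4 = 308; py1_4 = 300; center_x_5 = 130; center_y_5 = 158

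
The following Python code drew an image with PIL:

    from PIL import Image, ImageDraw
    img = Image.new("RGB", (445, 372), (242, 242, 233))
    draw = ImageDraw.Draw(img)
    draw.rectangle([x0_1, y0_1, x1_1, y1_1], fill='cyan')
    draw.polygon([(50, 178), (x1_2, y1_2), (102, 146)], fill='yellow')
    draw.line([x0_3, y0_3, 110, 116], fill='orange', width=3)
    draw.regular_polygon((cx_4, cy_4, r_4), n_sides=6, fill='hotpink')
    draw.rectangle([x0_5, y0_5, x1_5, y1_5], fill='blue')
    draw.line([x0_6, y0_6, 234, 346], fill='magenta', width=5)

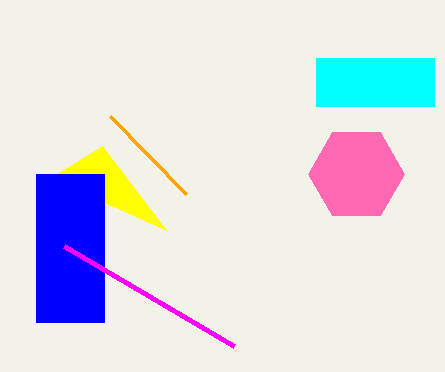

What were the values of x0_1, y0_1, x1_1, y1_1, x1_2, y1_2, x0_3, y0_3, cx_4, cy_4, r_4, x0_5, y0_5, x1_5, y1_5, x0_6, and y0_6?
x0_1 = 316; y0_1 = 58; x1_1 = 434; y1_1 = 106; x1_2 = 166; y1_2 = 230; x0_3 = 186; y0_3 = 194; cx_4 = 356; cy_4 = 174; r_4 = 48; x0_5 = 36; y0_5 = 174; x1_5 = 104; y1_5 = 322; x0_6 = 64; y0_6 = 246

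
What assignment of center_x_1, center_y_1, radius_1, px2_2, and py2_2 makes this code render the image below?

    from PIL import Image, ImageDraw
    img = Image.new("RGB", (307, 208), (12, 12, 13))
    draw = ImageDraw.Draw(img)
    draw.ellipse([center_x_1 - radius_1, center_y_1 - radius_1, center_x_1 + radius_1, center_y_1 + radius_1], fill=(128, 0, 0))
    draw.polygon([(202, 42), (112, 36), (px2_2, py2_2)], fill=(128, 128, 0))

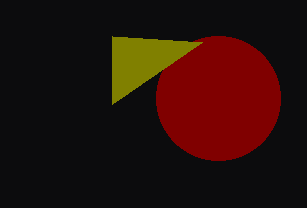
center_x_1 = 218, center_y_1 = 98, radius_1 = 62, px2_2 = 112, py2_2 = 104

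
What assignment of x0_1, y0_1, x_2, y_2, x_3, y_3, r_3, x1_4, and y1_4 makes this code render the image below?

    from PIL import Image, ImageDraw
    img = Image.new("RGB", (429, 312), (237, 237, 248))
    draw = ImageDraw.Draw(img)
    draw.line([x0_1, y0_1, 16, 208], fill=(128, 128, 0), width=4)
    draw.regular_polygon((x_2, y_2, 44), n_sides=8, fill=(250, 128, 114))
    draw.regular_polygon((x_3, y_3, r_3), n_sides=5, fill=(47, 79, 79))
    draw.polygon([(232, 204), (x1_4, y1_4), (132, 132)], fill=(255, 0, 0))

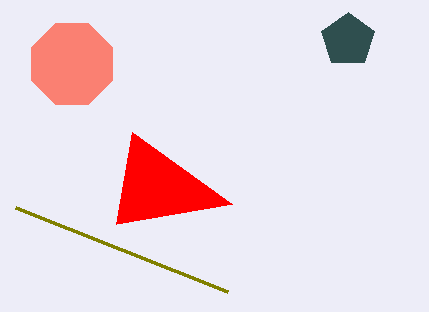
x0_1 = 228
y0_1 = 292
x_2 = 72
y_2 = 64
x_3 = 348
y_3 = 40
r_3 = 28
x1_4 = 116
y1_4 = 224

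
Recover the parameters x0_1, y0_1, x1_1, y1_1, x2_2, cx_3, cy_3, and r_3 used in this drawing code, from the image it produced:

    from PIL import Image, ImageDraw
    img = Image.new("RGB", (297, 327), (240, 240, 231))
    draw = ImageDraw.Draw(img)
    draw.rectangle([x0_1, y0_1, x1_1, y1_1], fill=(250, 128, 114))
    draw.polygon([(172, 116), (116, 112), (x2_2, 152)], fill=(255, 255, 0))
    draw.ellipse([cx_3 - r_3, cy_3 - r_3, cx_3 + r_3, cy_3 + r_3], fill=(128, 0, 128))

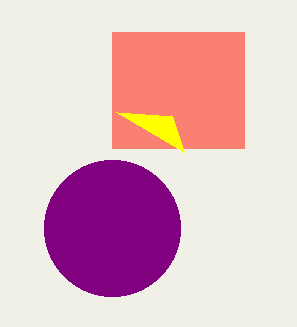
x0_1 = 112, y0_1 = 32, x1_1 = 244, y1_1 = 148, x2_2 = 184, cx_3 = 112, cy_3 = 228, r_3 = 68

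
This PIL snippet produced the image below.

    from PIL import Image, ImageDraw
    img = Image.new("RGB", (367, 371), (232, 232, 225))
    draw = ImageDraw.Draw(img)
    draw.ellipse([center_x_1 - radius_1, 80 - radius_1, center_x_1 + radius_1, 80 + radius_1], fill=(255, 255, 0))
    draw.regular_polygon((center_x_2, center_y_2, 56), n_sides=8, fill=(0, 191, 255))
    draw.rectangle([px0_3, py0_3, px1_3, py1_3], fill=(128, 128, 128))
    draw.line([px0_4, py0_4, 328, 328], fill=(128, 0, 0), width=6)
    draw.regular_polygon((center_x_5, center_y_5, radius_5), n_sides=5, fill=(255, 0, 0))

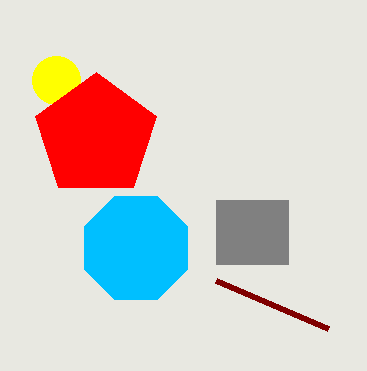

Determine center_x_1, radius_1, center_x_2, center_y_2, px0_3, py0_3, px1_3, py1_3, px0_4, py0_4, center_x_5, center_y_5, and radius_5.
center_x_1 = 56
radius_1 = 24
center_x_2 = 136
center_y_2 = 248
px0_3 = 216
py0_3 = 200
px1_3 = 288
py1_3 = 264
px0_4 = 216
py0_4 = 280
center_x_5 = 96
center_y_5 = 136
radius_5 = 64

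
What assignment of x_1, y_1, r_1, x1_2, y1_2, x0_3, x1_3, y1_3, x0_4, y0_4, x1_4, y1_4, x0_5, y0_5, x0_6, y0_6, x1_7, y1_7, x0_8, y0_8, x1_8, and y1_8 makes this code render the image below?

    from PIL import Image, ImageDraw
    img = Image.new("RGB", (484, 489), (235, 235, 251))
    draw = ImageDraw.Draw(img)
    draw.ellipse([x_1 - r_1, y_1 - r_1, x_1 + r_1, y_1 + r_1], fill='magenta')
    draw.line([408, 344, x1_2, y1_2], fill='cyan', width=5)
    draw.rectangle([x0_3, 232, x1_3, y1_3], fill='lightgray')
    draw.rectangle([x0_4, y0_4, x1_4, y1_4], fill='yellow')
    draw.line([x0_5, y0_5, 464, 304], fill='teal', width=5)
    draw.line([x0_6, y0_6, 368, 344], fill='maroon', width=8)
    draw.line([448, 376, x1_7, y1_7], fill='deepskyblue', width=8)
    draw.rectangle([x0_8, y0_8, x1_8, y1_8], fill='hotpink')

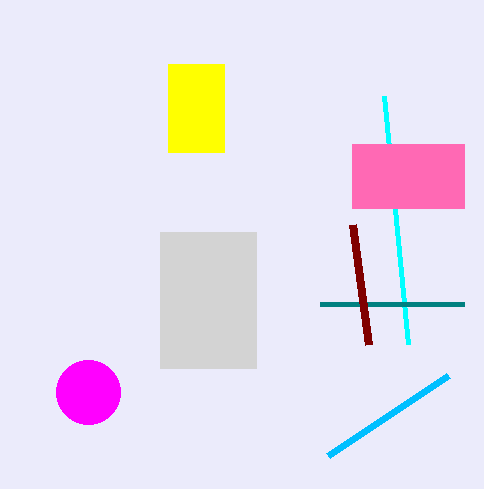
x_1 = 88
y_1 = 392
r_1 = 32
x1_2 = 384
y1_2 = 96
x0_3 = 160
x1_3 = 256
y1_3 = 368
x0_4 = 168
y0_4 = 64
x1_4 = 224
y1_4 = 152
x0_5 = 320
y0_5 = 304
x0_6 = 352
y0_6 = 224
x1_7 = 328
y1_7 = 456
x0_8 = 352
y0_8 = 144
x1_8 = 464
y1_8 = 208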